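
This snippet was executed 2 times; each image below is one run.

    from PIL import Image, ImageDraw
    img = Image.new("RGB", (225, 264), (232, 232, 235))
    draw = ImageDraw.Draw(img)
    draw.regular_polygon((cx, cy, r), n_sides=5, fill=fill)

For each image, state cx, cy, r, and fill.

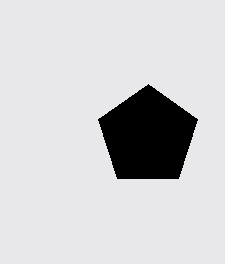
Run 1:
cx = 148; cy = 136; r = 52; fill = 'black'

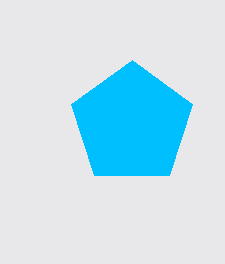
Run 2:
cx = 132
cy = 124
r = 64
fill = 'deepskyblue'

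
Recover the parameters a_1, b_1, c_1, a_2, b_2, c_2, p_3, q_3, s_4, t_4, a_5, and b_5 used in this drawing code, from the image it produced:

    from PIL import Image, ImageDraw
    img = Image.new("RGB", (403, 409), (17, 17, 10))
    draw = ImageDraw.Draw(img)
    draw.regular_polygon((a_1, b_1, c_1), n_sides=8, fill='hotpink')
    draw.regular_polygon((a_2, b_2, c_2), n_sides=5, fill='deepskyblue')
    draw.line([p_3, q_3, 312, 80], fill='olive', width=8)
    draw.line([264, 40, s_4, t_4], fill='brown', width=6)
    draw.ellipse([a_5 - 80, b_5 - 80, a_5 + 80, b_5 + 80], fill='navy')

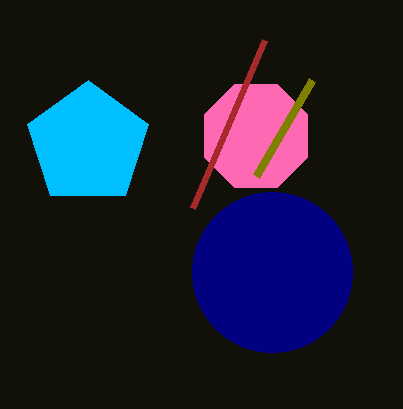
a_1 = 256; b_1 = 136; c_1 = 56; a_2 = 88; b_2 = 144; c_2 = 64; p_3 = 256; q_3 = 176; s_4 = 192; t_4 = 208; a_5 = 272; b_5 = 272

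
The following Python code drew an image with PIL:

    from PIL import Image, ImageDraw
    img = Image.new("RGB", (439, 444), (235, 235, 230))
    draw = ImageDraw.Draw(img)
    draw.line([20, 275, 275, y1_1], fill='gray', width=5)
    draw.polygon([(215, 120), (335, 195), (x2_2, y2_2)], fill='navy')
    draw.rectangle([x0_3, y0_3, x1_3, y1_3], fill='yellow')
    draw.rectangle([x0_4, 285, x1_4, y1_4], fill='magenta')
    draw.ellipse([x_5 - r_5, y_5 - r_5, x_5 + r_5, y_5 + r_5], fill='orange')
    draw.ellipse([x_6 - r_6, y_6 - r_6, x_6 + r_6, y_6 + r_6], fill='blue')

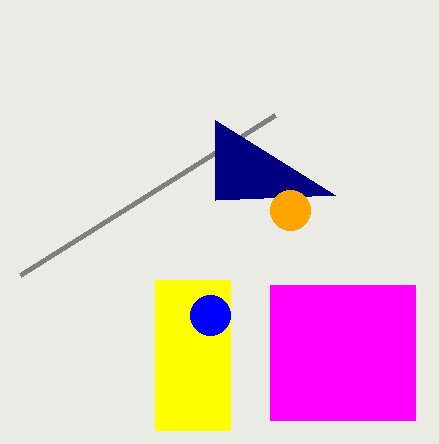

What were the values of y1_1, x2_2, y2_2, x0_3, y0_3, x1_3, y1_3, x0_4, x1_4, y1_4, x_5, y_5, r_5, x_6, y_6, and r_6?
y1_1 = 115
x2_2 = 215
y2_2 = 200
x0_3 = 155
y0_3 = 280
x1_3 = 230
y1_3 = 430
x0_4 = 270
x1_4 = 415
y1_4 = 420
x_5 = 290
y_5 = 210
r_5 = 20
x_6 = 210
y_6 = 315
r_6 = 20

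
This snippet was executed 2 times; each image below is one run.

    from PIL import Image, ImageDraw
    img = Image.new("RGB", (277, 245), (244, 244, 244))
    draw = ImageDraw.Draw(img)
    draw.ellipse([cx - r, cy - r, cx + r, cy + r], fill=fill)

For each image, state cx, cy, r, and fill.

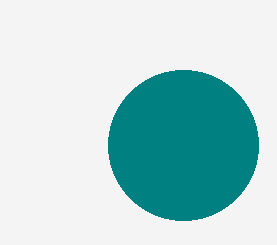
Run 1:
cx = 183
cy = 145
r = 75
fill = 'teal'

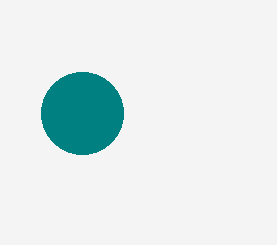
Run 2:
cx = 82
cy = 113
r = 41
fill = 'teal'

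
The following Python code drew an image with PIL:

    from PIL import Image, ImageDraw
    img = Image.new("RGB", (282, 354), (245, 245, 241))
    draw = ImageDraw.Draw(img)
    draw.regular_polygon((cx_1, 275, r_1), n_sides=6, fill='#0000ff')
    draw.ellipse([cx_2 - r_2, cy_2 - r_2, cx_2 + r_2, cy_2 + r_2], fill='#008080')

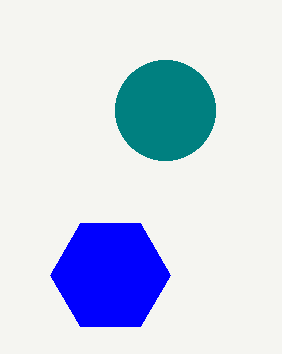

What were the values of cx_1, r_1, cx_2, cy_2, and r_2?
cx_1 = 110
r_1 = 60
cx_2 = 165
cy_2 = 110
r_2 = 50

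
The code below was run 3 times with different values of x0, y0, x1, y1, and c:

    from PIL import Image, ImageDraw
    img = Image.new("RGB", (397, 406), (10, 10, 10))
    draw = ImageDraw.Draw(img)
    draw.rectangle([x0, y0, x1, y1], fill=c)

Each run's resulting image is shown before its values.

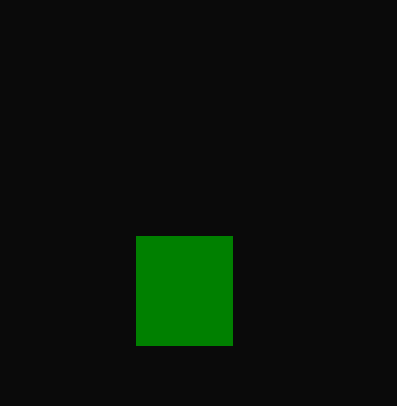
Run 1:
x0 = 136
y0 = 236
x1 = 232
y1 = 345
c = 'green'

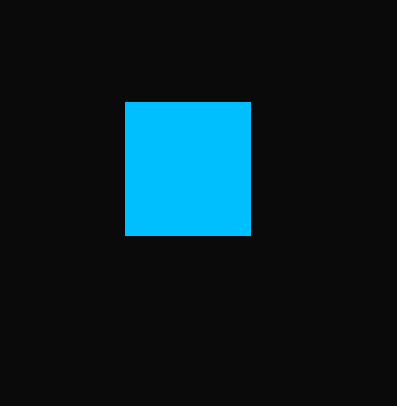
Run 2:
x0 = 125, y0 = 102, x1 = 250, y1 = 235, c = 'deepskyblue'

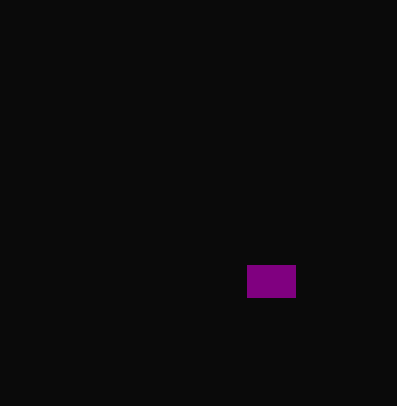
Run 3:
x0 = 247; y0 = 265; x1 = 295; y1 = 297; c = 'purple'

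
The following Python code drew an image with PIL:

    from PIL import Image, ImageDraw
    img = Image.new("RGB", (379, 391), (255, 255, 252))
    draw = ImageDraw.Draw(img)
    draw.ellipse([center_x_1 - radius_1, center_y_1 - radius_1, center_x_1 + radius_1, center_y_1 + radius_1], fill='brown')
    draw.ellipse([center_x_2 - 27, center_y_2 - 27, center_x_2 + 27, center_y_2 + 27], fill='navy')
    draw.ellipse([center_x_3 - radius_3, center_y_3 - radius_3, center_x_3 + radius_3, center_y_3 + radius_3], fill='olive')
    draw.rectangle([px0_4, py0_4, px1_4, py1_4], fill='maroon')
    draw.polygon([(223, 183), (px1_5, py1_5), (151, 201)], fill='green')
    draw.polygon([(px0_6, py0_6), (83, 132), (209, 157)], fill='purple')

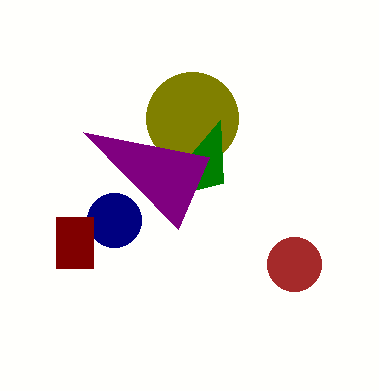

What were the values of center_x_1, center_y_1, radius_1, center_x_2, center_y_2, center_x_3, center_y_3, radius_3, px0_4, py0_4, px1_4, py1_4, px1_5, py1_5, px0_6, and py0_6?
center_x_1 = 294; center_y_1 = 264; radius_1 = 27; center_x_2 = 114; center_y_2 = 220; center_x_3 = 192; center_y_3 = 118; radius_3 = 46; px0_4 = 56; py0_4 = 217; px1_4 = 93; py1_4 = 268; px1_5 = 220; py1_5 = 120; px0_6 = 178; py0_6 = 229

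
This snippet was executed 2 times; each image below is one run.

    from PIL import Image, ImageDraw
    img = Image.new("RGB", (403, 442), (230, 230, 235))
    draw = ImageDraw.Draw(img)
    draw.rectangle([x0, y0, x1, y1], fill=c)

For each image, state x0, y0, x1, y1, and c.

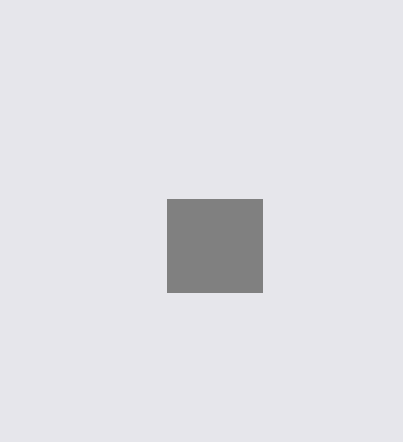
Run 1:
x0 = 167; y0 = 199; x1 = 262; y1 = 292; c = 'gray'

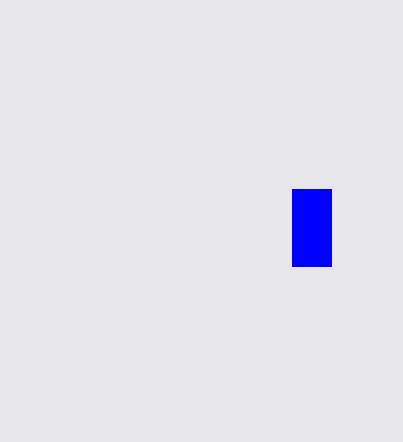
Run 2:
x0 = 292, y0 = 189, x1 = 331, y1 = 266, c = 'blue'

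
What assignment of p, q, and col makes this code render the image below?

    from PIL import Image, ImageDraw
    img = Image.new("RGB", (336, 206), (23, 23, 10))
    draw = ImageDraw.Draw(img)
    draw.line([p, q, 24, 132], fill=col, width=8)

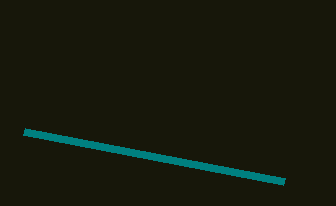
p = 284
q = 182
col = 'teal'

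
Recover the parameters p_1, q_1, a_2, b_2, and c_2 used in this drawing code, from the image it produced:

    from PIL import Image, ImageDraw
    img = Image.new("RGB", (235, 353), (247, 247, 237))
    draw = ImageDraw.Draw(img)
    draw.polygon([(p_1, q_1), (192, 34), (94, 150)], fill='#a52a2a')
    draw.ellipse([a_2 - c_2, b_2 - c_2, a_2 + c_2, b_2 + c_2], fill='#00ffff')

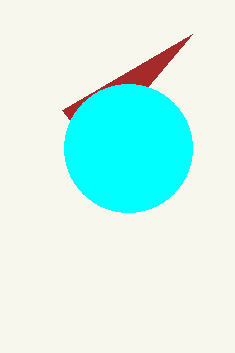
p_1 = 62, q_1 = 110, a_2 = 128, b_2 = 148, c_2 = 64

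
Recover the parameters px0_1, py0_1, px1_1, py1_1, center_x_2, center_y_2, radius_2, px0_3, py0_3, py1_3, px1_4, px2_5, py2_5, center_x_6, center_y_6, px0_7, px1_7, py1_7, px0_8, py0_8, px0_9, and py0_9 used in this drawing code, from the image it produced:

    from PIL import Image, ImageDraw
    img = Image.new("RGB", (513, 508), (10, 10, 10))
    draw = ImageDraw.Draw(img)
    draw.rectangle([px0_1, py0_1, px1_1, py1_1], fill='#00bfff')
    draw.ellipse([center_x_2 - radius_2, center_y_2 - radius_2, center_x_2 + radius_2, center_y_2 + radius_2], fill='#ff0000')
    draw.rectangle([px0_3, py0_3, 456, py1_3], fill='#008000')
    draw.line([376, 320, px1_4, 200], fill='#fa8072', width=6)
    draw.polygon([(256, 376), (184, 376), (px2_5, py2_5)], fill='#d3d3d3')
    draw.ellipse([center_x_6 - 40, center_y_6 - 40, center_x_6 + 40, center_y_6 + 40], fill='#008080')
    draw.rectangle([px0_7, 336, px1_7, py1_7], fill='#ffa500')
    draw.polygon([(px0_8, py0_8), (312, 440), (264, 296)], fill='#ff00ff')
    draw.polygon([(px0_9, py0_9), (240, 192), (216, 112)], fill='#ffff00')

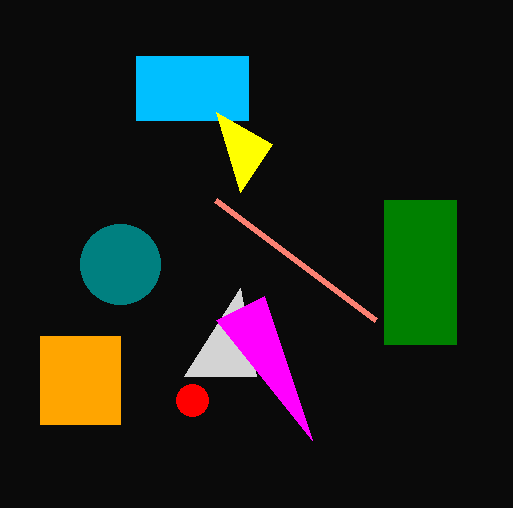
px0_1 = 136, py0_1 = 56, px1_1 = 248, py1_1 = 120, center_x_2 = 192, center_y_2 = 400, radius_2 = 16, px0_3 = 384, py0_3 = 200, py1_3 = 344, px1_4 = 216, px2_5 = 240, py2_5 = 288, center_x_6 = 120, center_y_6 = 264, px0_7 = 40, px1_7 = 120, py1_7 = 424, px0_8 = 216, py0_8 = 320, px0_9 = 272, py0_9 = 144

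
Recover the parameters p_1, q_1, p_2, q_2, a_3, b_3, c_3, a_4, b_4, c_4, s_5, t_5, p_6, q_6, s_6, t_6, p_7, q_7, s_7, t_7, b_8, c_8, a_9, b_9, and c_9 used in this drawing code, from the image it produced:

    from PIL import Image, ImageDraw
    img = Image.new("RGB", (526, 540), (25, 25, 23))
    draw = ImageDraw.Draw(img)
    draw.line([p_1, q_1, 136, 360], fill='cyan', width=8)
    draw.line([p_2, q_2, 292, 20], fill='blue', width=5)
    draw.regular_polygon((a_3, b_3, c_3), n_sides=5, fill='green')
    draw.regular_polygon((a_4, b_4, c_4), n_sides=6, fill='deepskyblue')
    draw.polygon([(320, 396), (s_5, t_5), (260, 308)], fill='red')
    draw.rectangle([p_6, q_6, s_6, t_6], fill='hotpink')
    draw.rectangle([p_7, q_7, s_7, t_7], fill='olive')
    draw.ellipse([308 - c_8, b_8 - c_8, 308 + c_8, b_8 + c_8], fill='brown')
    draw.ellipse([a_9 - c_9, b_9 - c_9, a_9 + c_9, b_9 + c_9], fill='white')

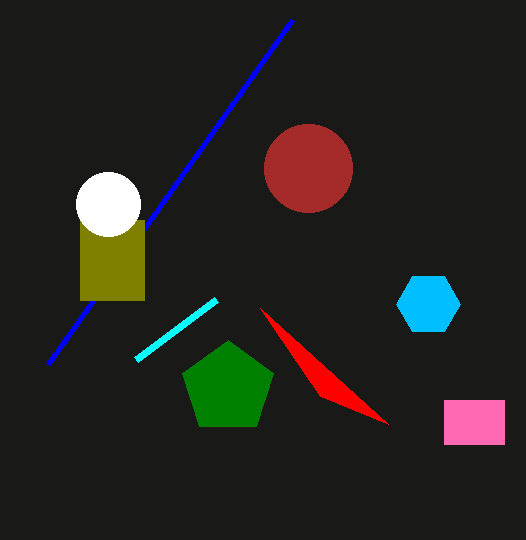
p_1 = 216; q_1 = 300; p_2 = 48; q_2 = 364; a_3 = 228; b_3 = 388; c_3 = 48; a_4 = 428; b_4 = 304; c_4 = 32; s_5 = 388; t_5 = 424; p_6 = 444; q_6 = 400; s_6 = 504; t_6 = 444; p_7 = 80; q_7 = 220; s_7 = 144; t_7 = 300; b_8 = 168; c_8 = 44; a_9 = 108; b_9 = 204; c_9 = 32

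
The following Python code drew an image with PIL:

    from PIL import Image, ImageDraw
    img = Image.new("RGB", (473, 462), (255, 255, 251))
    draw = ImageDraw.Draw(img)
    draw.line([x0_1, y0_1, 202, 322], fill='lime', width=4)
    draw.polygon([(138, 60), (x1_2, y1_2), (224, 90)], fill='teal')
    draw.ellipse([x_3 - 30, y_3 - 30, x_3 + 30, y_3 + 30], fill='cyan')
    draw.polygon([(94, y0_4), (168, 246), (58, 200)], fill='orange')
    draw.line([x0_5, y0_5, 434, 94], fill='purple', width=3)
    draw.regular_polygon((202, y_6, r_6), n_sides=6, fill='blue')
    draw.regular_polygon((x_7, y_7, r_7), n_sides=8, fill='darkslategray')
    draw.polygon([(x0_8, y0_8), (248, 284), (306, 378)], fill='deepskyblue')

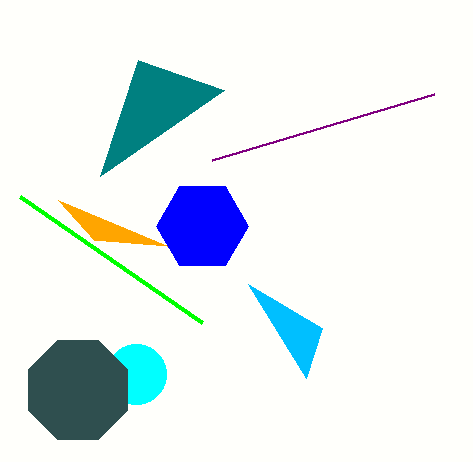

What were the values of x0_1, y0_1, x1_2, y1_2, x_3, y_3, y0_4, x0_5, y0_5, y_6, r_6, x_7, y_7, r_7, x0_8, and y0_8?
x0_1 = 20
y0_1 = 196
x1_2 = 100
y1_2 = 176
x_3 = 136
y_3 = 374
y0_4 = 240
x0_5 = 212
y0_5 = 160
y_6 = 226
r_6 = 46
x_7 = 78
y_7 = 390
r_7 = 54
x0_8 = 322
y0_8 = 328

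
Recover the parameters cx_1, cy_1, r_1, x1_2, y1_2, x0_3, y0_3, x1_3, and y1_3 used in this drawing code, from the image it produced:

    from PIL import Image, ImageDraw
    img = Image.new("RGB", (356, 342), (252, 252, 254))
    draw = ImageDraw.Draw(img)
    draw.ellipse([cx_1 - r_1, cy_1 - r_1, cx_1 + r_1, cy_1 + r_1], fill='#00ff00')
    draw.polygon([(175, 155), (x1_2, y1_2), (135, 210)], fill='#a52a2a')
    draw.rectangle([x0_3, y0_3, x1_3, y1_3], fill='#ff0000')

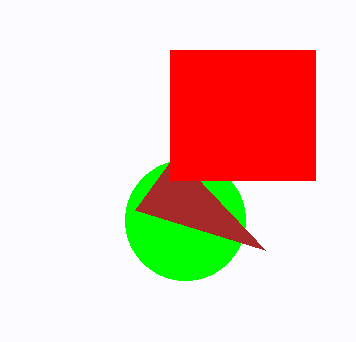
cx_1 = 185
cy_1 = 220
r_1 = 60
x1_2 = 265
y1_2 = 250
x0_3 = 170
y0_3 = 50
x1_3 = 315
y1_3 = 180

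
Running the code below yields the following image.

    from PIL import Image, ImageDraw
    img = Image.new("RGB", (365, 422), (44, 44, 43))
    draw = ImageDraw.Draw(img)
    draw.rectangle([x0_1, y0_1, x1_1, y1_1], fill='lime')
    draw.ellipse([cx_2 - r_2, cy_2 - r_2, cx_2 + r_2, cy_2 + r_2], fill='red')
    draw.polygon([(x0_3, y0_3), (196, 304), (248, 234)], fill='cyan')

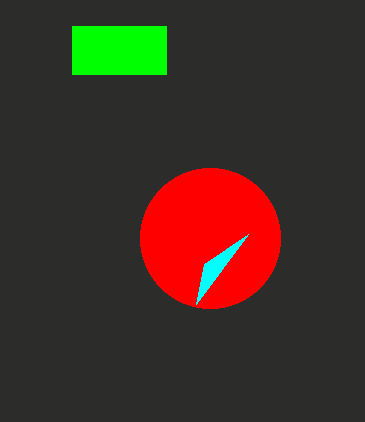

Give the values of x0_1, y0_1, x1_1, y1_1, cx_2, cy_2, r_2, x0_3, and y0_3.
x0_1 = 72, y0_1 = 26, x1_1 = 166, y1_1 = 74, cx_2 = 210, cy_2 = 238, r_2 = 70, x0_3 = 204, y0_3 = 264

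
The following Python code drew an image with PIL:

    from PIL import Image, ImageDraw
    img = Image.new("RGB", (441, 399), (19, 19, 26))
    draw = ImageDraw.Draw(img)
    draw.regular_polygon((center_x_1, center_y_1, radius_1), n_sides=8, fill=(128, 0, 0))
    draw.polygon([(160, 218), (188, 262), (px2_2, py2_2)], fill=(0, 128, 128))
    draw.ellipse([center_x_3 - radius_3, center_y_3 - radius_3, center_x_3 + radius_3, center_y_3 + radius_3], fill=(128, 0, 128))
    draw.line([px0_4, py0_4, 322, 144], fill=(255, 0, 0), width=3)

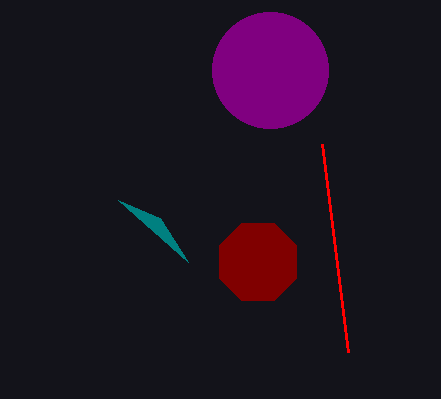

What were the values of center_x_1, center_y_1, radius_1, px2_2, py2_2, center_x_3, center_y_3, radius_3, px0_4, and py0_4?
center_x_1 = 258; center_y_1 = 262; radius_1 = 42; px2_2 = 118; py2_2 = 200; center_x_3 = 270; center_y_3 = 70; radius_3 = 58; px0_4 = 348; py0_4 = 352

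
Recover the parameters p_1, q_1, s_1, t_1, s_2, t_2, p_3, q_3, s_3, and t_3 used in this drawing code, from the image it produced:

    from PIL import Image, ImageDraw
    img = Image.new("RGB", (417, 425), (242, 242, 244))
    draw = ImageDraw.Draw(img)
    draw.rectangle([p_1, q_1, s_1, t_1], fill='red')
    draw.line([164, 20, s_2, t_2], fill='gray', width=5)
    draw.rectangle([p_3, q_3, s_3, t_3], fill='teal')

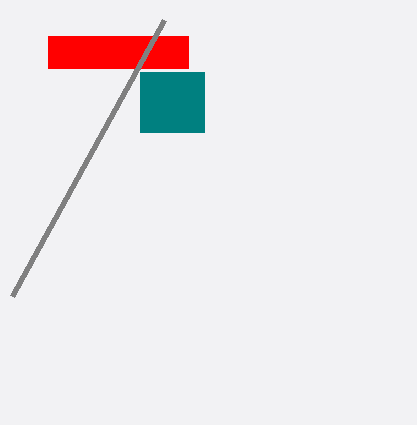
p_1 = 48; q_1 = 36; s_1 = 188; t_1 = 68; s_2 = 12; t_2 = 296; p_3 = 140; q_3 = 72; s_3 = 204; t_3 = 132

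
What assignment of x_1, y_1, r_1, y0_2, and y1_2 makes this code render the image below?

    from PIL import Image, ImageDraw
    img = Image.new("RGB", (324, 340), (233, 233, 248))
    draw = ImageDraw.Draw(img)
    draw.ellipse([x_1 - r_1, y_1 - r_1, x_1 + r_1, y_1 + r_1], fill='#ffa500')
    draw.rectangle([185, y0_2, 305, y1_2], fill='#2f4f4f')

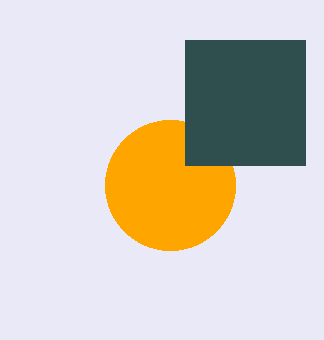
x_1 = 170
y_1 = 185
r_1 = 65
y0_2 = 40
y1_2 = 165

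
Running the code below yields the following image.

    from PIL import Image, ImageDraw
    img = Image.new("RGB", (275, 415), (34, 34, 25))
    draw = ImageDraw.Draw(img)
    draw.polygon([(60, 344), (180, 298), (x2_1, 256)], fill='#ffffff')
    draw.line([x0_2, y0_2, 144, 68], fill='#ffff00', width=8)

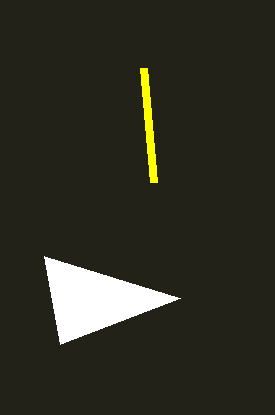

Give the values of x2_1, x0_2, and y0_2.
x2_1 = 44
x0_2 = 154
y0_2 = 182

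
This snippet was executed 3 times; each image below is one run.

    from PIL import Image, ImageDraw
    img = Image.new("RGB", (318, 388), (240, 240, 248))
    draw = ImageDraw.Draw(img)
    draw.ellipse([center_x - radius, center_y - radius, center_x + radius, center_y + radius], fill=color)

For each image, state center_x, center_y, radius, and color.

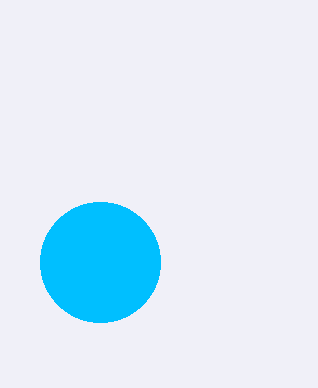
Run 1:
center_x = 100
center_y = 262
radius = 60
color = 'deepskyblue'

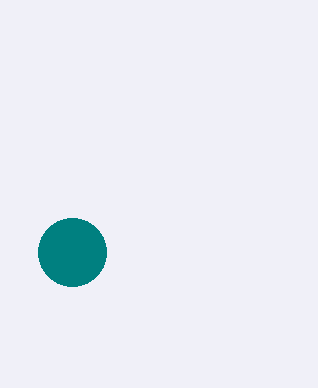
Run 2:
center_x = 72, center_y = 252, radius = 34, color = 'teal'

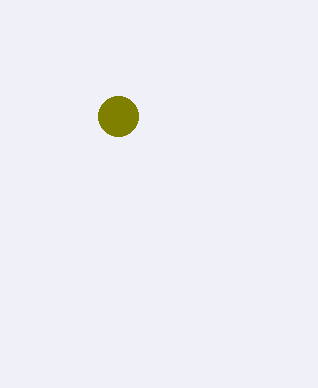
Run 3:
center_x = 118, center_y = 116, radius = 20, color = 'olive'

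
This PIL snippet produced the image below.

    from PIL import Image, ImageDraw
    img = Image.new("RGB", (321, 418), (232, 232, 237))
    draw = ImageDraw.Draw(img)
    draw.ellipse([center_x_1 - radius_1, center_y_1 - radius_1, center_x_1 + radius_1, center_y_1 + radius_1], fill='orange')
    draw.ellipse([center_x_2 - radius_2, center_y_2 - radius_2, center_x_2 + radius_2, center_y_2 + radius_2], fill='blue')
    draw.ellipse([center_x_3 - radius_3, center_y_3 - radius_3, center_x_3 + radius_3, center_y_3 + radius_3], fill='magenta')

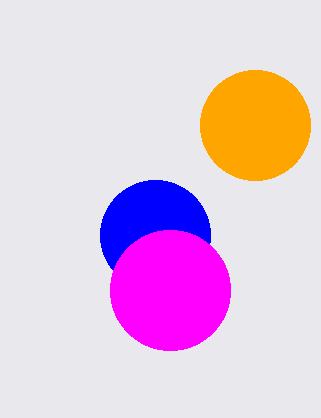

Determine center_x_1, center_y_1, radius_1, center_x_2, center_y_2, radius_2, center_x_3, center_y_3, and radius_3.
center_x_1 = 255
center_y_1 = 125
radius_1 = 55
center_x_2 = 155
center_y_2 = 235
radius_2 = 55
center_x_3 = 170
center_y_3 = 290
radius_3 = 60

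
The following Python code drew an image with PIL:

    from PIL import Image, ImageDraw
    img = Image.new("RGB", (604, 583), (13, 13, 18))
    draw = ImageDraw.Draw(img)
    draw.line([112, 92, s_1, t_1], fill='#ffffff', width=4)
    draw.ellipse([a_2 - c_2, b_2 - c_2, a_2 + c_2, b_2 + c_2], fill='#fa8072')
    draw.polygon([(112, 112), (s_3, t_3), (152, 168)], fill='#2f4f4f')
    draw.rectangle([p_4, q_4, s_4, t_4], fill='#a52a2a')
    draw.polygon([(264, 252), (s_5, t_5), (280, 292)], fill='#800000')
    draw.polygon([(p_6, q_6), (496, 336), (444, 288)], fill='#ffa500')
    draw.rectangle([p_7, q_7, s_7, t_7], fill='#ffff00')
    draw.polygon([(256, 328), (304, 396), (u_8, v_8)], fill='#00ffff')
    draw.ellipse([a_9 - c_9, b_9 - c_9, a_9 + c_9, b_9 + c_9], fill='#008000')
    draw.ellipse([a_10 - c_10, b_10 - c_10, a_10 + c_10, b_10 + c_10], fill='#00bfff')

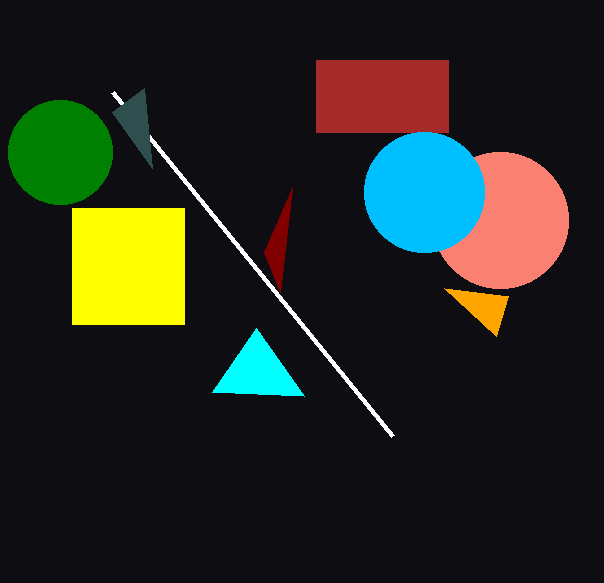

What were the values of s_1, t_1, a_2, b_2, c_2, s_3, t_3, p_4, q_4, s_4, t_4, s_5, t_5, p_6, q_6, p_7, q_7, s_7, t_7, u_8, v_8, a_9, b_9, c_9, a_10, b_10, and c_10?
s_1 = 392
t_1 = 436
a_2 = 500
b_2 = 220
c_2 = 68
s_3 = 144
t_3 = 88
p_4 = 316
q_4 = 60
s_4 = 448
t_4 = 132
s_5 = 292
t_5 = 188
p_6 = 508
q_6 = 296
p_7 = 72
q_7 = 208
s_7 = 184
t_7 = 324
u_8 = 212
v_8 = 392
a_9 = 60
b_9 = 152
c_9 = 52
a_10 = 424
b_10 = 192
c_10 = 60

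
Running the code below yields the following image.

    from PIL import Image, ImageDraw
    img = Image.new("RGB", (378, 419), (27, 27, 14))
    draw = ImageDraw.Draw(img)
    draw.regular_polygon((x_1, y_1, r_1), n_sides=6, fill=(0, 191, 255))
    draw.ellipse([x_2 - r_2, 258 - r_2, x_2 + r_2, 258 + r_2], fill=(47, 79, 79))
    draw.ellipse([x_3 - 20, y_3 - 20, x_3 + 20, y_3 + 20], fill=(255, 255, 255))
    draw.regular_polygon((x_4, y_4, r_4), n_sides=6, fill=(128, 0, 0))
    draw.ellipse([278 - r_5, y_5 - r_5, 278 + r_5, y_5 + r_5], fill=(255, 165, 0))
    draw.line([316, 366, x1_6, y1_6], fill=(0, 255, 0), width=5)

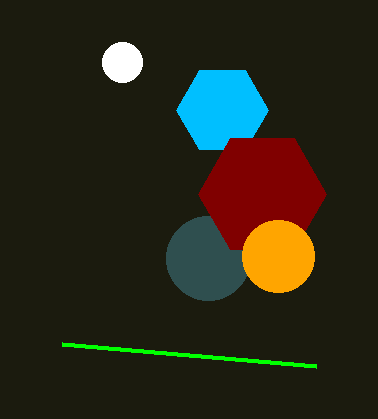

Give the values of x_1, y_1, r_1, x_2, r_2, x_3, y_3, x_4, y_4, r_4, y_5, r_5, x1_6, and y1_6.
x_1 = 222; y_1 = 110; r_1 = 46; x_2 = 208; r_2 = 42; x_3 = 122; y_3 = 62; x_4 = 262; y_4 = 194; r_4 = 64; y_5 = 256; r_5 = 36; x1_6 = 62; y1_6 = 344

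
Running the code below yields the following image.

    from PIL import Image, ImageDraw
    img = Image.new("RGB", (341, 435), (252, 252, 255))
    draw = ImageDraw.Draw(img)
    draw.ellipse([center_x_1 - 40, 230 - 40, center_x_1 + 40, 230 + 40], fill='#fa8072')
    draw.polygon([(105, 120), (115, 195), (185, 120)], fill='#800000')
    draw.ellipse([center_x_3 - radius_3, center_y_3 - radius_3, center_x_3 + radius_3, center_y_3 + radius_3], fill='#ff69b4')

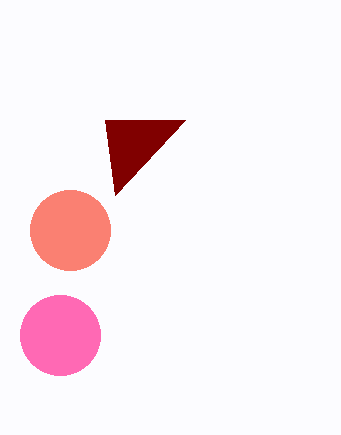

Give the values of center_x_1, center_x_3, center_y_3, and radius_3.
center_x_1 = 70
center_x_3 = 60
center_y_3 = 335
radius_3 = 40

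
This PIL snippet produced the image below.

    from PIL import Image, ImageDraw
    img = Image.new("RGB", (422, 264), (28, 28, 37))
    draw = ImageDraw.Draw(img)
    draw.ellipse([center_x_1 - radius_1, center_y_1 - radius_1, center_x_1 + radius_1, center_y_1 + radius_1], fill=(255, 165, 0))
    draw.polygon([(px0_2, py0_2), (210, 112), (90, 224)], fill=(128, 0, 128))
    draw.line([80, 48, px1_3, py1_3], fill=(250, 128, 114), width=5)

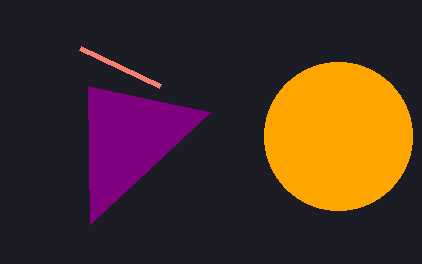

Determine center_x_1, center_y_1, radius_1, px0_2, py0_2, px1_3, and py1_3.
center_x_1 = 338
center_y_1 = 136
radius_1 = 74
px0_2 = 88
py0_2 = 86
px1_3 = 160
py1_3 = 86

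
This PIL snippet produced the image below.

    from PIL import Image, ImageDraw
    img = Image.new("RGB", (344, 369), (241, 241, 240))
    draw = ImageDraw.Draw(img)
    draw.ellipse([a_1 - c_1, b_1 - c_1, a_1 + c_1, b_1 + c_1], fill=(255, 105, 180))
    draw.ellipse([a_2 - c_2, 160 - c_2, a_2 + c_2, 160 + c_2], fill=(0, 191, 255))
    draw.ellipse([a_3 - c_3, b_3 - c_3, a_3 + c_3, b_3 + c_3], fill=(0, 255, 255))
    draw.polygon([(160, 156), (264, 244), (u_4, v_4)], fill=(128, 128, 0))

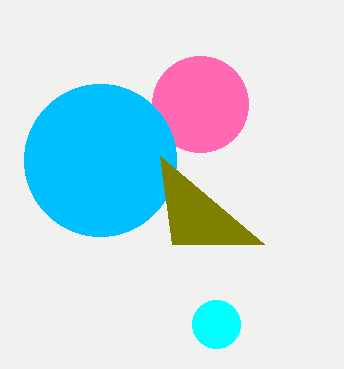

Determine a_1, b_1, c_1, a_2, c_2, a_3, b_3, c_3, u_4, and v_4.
a_1 = 200; b_1 = 104; c_1 = 48; a_2 = 100; c_2 = 76; a_3 = 216; b_3 = 324; c_3 = 24; u_4 = 172; v_4 = 244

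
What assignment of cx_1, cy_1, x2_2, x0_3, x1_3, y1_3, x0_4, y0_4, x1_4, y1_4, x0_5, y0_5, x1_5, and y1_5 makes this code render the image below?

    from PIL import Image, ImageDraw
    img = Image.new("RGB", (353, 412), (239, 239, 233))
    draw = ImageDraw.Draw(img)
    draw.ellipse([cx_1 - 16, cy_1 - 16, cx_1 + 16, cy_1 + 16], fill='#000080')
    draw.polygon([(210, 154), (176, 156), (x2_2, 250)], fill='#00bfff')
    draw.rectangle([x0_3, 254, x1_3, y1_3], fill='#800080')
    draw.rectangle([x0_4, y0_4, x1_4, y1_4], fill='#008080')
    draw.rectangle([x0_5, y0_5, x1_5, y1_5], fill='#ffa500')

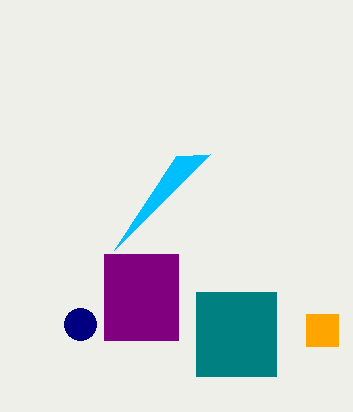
cx_1 = 80; cy_1 = 324; x2_2 = 114; x0_3 = 104; x1_3 = 178; y1_3 = 340; x0_4 = 196; y0_4 = 292; x1_4 = 276; y1_4 = 376; x0_5 = 306; y0_5 = 314; x1_5 = 338; y1_5 = 346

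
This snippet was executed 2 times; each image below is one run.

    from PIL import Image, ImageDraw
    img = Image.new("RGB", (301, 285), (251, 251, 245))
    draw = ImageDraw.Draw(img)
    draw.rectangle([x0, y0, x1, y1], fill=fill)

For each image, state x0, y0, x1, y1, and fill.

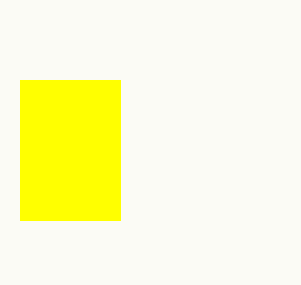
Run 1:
x0 = 20; y0 = 80; x1 = 120; y1 = 220; fill = 'yellow'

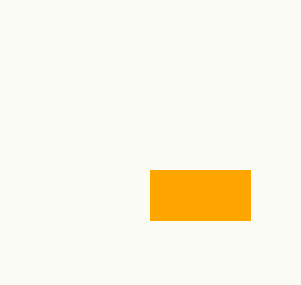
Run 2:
x0 = 150; y0 = 170; x1 = 250; y1 = 220; fill = 'orange'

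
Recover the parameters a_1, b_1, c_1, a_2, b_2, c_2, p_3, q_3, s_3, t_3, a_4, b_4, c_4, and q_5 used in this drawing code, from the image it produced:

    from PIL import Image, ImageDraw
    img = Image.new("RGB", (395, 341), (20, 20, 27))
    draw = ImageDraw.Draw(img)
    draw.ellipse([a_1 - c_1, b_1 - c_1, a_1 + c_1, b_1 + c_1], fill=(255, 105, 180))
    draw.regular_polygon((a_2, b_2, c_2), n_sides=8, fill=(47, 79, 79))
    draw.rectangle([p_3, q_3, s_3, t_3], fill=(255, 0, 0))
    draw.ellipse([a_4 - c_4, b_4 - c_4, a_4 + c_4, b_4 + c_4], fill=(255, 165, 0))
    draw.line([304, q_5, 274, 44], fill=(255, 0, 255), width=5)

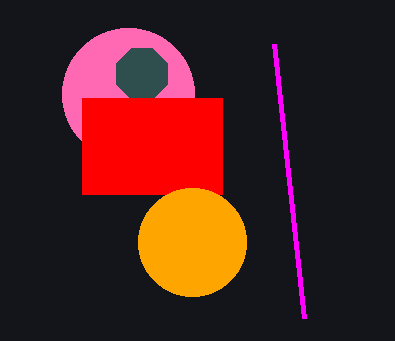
a_1 = 128
b_1 = 94
c_1 = 66
a_2 = 142
b_2 = 74
c_2 = 28
p_3 = 82
q_3 = 98
s_3 = 222
t_3 = 194
a_4 = 192
b_4 = 242
c_4 = 54
q_5 = 318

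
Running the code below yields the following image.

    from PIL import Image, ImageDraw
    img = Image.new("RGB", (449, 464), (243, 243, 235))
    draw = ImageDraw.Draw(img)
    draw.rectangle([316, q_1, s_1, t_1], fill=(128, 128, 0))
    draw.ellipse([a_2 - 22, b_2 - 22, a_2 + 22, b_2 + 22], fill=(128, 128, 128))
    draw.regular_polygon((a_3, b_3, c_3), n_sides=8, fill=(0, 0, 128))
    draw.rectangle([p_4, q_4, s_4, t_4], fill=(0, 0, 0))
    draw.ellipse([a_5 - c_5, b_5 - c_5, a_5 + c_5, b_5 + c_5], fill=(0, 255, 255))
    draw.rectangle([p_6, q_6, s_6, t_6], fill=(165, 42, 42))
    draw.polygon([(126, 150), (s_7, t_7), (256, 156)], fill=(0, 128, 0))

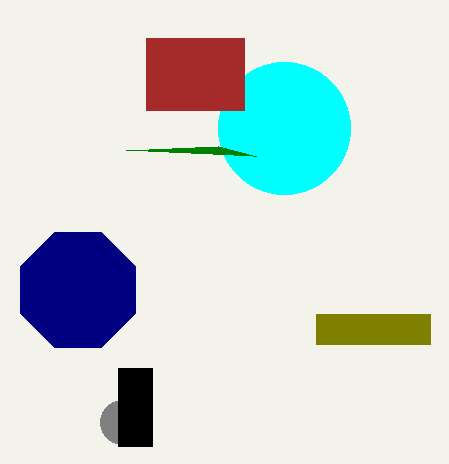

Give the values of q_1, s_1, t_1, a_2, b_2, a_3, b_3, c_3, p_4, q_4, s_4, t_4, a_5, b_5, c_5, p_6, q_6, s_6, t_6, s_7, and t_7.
q_1 = 314, s_1 = 430, t_1 = 344, a_2 = 122, b_2 = 422, a_3 = 78, b_3 = 290, c_3 = 62, p_4 = 118, q_4 = 368, s_4 = 152, t_4 = 446, a_5 = 284, b_5 = 128, c_5 = 66, p_6 = 146, q_6 = 38, s_6 = 244, t_6 = 110, s_7 = 218, t_7 = 146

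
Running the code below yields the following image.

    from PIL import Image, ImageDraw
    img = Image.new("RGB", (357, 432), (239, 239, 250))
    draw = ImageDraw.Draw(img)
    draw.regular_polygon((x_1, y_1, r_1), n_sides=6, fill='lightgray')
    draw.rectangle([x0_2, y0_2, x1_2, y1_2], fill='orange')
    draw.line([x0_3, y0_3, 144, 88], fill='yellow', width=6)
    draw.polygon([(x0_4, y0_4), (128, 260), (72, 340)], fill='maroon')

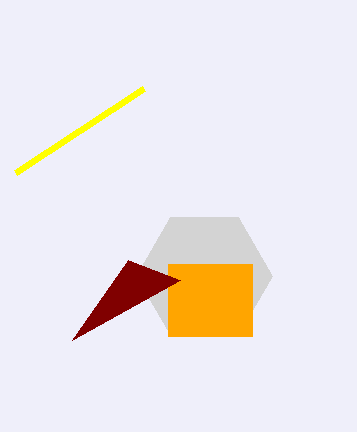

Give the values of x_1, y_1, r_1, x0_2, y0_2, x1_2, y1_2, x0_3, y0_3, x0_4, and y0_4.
x_1 = 204; y_1 = 276; r_1 = 68; x0_2 = 168; y0_2 = 264; x1_2 = 252; y1_2 = 336; x0_3 = 16; y0_3 = 172; x0_4 = 180; y0_4 = 280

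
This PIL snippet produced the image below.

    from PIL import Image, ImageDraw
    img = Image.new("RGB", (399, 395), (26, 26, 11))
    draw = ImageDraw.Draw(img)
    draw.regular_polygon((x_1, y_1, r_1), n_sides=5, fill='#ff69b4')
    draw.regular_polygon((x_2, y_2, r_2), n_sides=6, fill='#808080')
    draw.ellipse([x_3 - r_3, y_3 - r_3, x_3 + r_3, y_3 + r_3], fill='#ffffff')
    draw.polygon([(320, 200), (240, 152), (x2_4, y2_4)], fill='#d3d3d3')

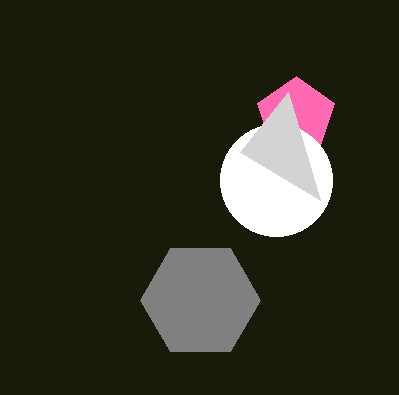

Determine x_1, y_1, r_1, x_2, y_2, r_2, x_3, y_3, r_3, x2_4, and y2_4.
x_1 = 296, y_1 = 116, r_1 = 40, x_2 = 200, y_2 = 300, r_2 = 60, x_3 = 276, y_3 = 180, r_3 = 56, x2_4 = 288, y2_4 = 92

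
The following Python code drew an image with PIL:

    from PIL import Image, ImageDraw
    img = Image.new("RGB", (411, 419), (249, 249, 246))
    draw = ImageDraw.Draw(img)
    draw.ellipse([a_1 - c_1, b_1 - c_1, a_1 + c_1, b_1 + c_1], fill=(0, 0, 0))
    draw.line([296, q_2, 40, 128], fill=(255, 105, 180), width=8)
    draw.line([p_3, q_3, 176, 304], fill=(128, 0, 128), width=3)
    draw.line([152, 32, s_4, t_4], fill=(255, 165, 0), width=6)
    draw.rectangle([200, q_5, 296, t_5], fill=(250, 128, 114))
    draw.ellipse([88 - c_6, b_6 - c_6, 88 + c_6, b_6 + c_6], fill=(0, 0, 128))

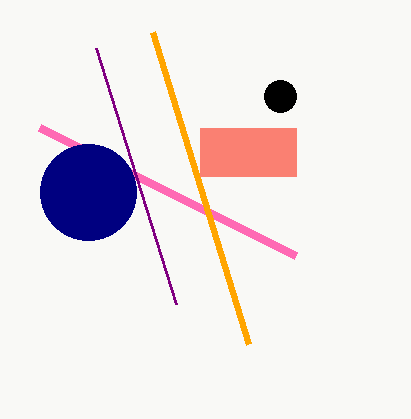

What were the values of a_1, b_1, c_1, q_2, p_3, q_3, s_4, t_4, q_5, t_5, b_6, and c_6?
a_1 = 280
b_1 = 96
c_1 = 16
q_2 = 256
p_3 = 96
q_3 = 48
s_4 = 248
t_4 = 344
q_5 = 128
t_5 = 176
b_6 = 192
c_6 = 48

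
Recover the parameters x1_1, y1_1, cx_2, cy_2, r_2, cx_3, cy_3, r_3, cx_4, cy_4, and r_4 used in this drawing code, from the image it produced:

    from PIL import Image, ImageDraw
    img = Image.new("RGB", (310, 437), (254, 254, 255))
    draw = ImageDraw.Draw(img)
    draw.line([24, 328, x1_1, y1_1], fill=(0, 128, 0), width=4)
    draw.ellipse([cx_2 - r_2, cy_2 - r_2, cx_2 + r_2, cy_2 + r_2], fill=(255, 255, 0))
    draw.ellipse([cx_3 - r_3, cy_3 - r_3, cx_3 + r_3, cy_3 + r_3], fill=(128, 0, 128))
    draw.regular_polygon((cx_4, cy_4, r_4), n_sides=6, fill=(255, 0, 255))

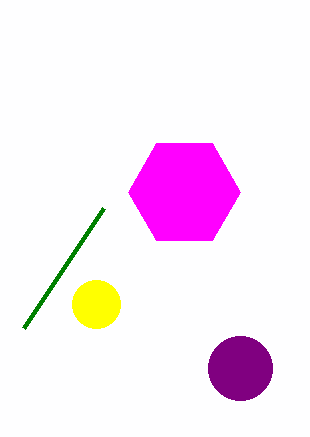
x1_1 = 104; y1_1 = 208; cx_2 = 96; cy_2 = 304; r_2 = 24; cx_3 = 240; cy_3 = 368; r_3 = 32; cx_4 = 184; cy_4 = 192; r_4 = 56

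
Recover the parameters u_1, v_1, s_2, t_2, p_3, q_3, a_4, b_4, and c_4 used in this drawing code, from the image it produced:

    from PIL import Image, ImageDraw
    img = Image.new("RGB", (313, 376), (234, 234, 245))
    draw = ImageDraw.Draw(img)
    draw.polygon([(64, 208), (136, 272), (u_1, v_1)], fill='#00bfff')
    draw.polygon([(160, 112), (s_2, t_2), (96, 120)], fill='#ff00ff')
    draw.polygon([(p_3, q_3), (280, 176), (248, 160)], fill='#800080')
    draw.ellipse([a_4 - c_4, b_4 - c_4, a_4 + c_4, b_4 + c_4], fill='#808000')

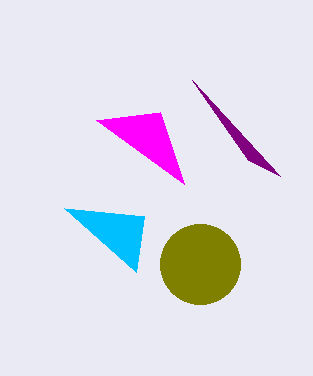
u_1 = 144
v_1 = 216
s_2 = 184
t_2 = 184
p_3 = 192
q_3 = 80
a_4 = 200
b_4 = 264
c_4 = 40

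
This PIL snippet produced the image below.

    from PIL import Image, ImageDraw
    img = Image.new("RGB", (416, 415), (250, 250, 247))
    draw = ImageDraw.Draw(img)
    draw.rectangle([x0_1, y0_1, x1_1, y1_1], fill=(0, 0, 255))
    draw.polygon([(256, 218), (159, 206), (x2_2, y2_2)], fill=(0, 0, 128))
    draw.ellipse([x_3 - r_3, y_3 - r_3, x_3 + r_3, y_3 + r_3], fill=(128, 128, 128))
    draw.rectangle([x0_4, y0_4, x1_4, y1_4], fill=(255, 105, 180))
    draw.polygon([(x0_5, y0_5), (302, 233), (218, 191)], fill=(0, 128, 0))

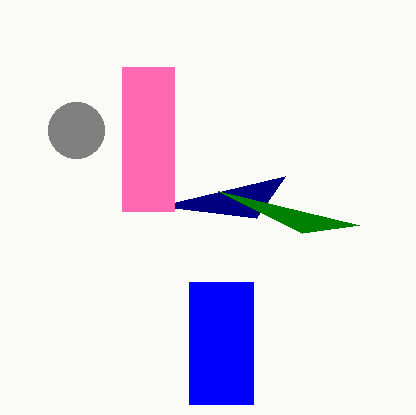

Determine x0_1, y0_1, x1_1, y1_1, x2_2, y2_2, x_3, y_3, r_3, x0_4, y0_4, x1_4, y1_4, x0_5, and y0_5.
x0_1 = 189
y0_1 = 282
x1_1 = 253
y1_1 = 404
x2_2 = 285
y2_2 = 176
x_3 = 76
y_3 = 130
r_3 = 28
x0_4 = 122
y0_4 = 67
x1_4 = 174
y1_4 = 211
x0_5 = 359
y0_5 = 225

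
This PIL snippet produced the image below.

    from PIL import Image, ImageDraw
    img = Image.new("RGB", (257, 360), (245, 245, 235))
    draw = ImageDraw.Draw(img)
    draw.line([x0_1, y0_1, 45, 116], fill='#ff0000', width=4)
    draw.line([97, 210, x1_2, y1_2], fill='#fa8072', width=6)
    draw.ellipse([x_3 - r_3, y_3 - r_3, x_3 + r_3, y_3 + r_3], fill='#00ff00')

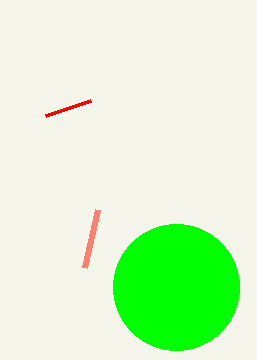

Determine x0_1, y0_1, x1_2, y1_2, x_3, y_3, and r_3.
x0_1 = 90; y0_1 = 101; x1_2 = 84; y1_2 = 268; x_3 = 176; y_3 = 287; r_3 = 63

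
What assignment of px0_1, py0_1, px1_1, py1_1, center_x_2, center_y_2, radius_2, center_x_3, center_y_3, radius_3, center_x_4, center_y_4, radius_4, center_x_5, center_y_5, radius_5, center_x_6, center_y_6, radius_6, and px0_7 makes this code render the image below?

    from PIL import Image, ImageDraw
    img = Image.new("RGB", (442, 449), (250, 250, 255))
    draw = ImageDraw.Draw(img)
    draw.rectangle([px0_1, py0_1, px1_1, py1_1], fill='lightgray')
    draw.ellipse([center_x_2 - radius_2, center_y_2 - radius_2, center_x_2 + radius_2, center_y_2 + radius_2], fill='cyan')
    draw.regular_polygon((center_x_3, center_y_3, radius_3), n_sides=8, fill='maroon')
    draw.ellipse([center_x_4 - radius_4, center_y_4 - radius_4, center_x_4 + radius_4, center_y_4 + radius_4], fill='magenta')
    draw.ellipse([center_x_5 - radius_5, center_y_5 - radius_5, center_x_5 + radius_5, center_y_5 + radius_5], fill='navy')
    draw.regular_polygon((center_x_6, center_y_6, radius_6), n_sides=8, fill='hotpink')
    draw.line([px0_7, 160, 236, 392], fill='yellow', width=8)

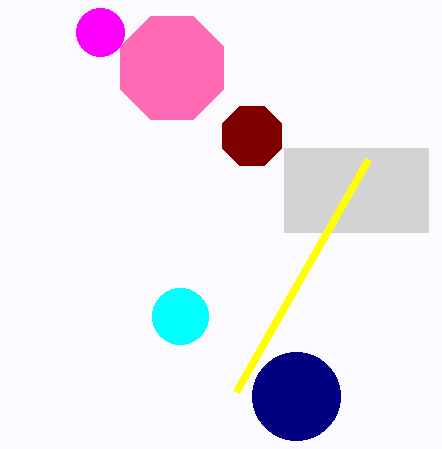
px0_1 = 284
py0_1 = 148
px1_1 = 428
py1_1 = 232
center_x_2 = 180
center_y_2 = 316
radius_2 = 28
center_x_3 = 252
center_y_3 = 136
radius_3 = 32
center_x_4 = 100
center_y_4 = 32
radius_4 = 24
center_x_5 = 296
center_y_5 = 396
radius_5 = 44
center_x_6 = 172
center_y_6 = 68
radius_6 = 56
px0_7 = 368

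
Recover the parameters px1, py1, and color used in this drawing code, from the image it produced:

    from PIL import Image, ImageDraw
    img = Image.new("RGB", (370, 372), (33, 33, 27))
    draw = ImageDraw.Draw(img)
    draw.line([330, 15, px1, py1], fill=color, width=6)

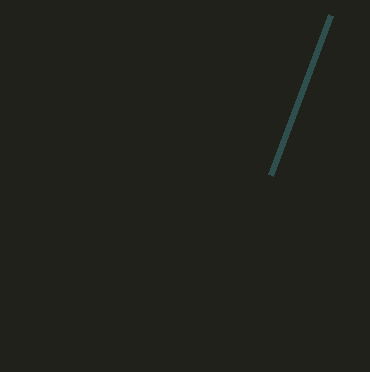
px1 = 270
py1 = 175
color = 'darkslategray'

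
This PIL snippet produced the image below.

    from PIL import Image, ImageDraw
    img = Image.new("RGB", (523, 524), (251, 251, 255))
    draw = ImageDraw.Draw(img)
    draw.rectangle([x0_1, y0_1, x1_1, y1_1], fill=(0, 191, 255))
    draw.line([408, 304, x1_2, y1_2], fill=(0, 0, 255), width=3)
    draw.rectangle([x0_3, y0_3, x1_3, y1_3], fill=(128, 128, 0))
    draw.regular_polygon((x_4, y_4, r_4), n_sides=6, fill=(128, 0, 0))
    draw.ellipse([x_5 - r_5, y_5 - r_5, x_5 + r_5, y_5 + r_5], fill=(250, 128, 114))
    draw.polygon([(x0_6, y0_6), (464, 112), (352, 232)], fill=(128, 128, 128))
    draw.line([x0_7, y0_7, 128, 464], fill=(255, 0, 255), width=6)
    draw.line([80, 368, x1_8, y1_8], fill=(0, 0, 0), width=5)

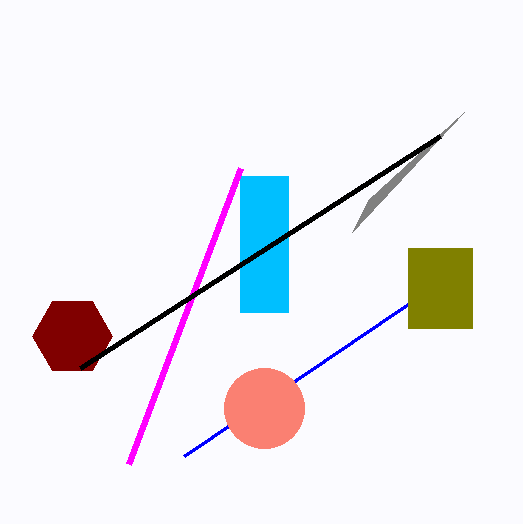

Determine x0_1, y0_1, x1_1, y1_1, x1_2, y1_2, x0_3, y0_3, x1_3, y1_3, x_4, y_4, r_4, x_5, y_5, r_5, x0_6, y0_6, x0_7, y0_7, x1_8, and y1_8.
x0_1 = 240; y0_1 = 176; x1_1 = 288; y1_1 = 312; x1_2 = 184; y1_2 = 456; x0_3 = 408; y0_3 = 248; x1_3 = 472; y1_3 = 328; x_4 = 72; y_4 = 336; r_4 = 40; x_5 = 264; y_5 = 408; r_5 = 40; x0_6 = 368; y0_6 = 200; x0_7 = 240; y0_7 = 168; x1_8 = 440; y1_8 = 136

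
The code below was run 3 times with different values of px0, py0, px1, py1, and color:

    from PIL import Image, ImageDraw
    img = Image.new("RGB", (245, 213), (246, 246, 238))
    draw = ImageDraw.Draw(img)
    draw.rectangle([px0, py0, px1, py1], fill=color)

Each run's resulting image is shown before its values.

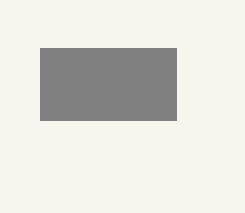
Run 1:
px0 = 40, py0 = 48, px1 = 176, py1 = 120, color = 'gray'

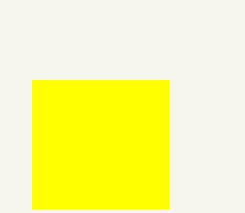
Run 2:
px0 = 32; py0 = 80; px1 = 168; py1 = 208; color = 'yellow'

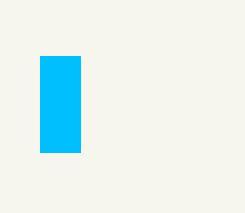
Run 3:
px0 = 40, py0 = 56, px1 = 80, py1 = 152, color = 'deepskyblue'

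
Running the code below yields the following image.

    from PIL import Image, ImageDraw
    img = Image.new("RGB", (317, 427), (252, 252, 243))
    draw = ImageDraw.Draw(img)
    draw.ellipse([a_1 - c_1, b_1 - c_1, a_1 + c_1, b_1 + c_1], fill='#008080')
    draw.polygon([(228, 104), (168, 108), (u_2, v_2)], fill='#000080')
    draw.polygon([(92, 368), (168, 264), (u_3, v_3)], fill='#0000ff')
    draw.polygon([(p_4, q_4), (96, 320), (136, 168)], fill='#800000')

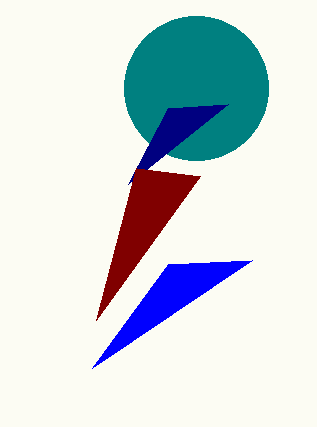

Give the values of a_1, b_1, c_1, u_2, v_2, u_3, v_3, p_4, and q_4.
a_1 = 196; b_1 = 88; c_1 = 72; u_2 = 128; v_2 = 184; u_3 = 252; v_3 = 260; p_4 = 200; q_4 = 176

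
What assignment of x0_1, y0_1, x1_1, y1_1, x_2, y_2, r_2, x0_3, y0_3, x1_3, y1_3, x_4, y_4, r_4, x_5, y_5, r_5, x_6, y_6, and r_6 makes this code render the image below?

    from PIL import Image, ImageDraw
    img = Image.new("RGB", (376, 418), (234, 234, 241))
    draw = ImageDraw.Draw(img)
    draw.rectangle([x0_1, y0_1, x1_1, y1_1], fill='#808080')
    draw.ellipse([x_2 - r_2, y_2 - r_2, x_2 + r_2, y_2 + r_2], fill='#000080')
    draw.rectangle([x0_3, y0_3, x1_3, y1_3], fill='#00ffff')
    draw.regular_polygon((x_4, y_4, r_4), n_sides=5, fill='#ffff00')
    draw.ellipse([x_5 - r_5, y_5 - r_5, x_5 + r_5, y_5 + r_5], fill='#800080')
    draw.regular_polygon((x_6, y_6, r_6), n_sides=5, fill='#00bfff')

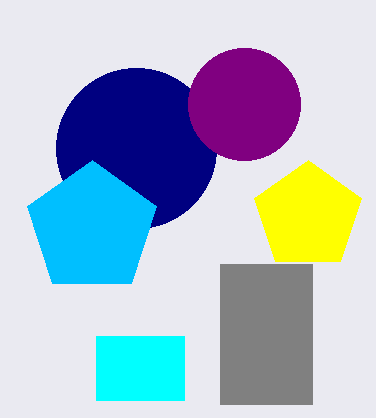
x0_1 = 220
y0_1 = 264
x1_1 = 312
y1_1 = 404
x_2 = 136
y_2 = 148
r_2 = 80
x0_3 = 96
y0_3 = 336
x1_3 = 184
y1_3 = 400
x_4 = 308
y_4 = 216
r_4 = 56
x_5 = 244
y_5 = 104
r_5 = 56
x_6 = 92
y_6 = 228
r_6 = 68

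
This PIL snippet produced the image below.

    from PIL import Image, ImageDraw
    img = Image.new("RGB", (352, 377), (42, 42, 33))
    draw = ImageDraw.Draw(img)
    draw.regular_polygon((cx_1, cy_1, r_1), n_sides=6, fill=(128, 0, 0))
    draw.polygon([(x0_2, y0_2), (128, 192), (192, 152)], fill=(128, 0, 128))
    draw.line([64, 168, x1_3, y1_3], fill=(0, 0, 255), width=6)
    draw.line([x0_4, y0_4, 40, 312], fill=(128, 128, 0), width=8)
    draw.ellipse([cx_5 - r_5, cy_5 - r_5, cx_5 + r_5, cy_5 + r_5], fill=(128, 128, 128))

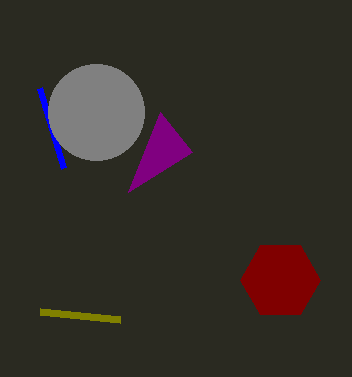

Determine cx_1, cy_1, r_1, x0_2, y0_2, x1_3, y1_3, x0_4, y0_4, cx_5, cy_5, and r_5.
cx_1 = 280; cy_1 = 280; r_1 = 40; x0_2 = 160; y0_2 = 112; x1_3 = 40; y1_3 = 88; x0_4 = 120; y0_4 = 320; cx_5 = 96; cy_5 = 112; r_5 = 48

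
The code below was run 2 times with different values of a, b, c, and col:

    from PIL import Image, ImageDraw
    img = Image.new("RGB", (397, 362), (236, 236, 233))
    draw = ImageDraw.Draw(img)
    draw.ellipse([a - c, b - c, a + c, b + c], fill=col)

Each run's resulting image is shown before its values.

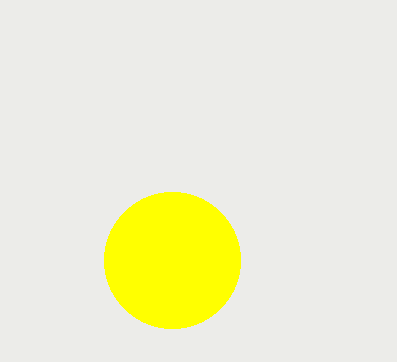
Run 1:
a = 172; b = 260; c = 68; col = 'yellow'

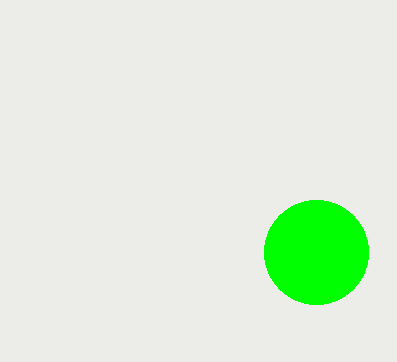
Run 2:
a = 316, b = 252, c = 52, col = 'lime'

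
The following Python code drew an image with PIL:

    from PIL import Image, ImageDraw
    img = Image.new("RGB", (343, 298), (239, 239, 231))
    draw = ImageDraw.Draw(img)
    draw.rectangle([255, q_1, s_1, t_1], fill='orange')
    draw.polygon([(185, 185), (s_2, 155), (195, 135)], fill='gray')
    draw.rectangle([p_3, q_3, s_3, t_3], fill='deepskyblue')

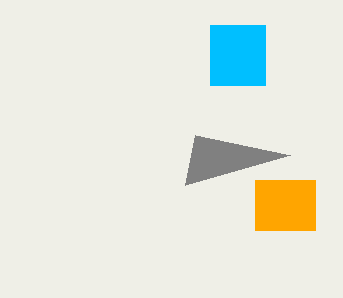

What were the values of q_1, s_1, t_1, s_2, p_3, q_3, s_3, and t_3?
q_1 = 180, s_1 = 315, t_1 = 230, s_2 = 290, p_3 = 210, q_3 = 25, s_3 = 265, t_3 = 85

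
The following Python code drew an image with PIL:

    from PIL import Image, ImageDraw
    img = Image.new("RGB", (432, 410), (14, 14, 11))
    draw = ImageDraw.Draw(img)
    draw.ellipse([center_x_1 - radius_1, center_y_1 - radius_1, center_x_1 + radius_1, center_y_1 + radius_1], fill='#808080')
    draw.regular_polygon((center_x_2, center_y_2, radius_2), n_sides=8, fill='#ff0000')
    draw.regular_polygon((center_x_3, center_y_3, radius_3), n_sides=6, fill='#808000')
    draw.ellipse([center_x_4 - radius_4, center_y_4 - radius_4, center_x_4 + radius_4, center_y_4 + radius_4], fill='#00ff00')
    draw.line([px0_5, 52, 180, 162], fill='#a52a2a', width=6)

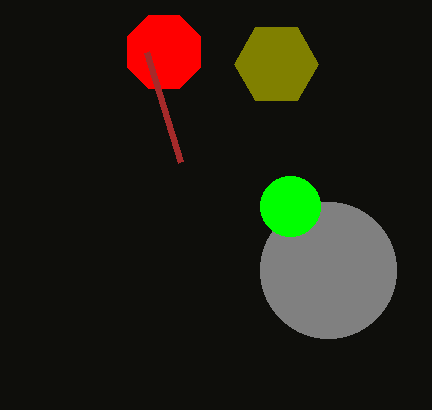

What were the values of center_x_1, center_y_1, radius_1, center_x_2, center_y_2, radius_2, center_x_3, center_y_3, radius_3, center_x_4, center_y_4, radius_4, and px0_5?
center_x_1 = 328
center_y_1 = 270
radius_1 = 68
center_x_2 = 164
center_y_2 = 52
radius_2 = 40
center_x_3 = 276
center_y_3 = 64
radius_3 = 42
center_x_4 = 290
center_y_4 = 206
radius_4 = 30
px0_5 = 146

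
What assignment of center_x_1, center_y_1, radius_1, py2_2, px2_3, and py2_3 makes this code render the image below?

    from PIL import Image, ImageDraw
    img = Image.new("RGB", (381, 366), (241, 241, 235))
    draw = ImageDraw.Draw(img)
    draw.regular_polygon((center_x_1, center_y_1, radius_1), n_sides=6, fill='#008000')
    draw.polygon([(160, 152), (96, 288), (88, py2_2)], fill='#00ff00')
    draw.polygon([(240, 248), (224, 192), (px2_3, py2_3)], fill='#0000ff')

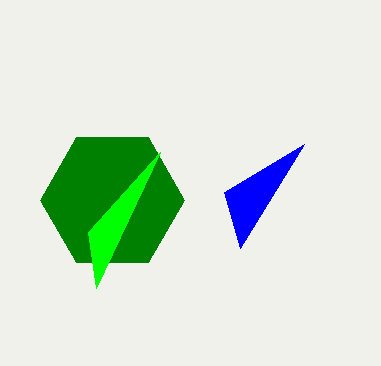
center_x_1 = 112; center_y_1 = 200; radius_1 = 72; py2_2 = 232; px2_3 = 304; py2_3 = 144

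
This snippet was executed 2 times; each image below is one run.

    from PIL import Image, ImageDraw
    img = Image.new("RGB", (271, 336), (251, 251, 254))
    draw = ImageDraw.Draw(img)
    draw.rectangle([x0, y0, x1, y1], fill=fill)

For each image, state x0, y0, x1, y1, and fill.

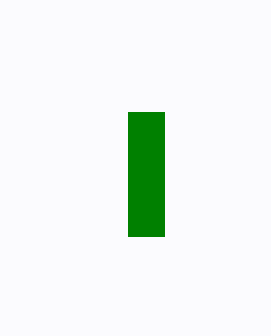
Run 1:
x0 = 128
y0 = 112
x1 = 164
y1 = 236
fill = 'green'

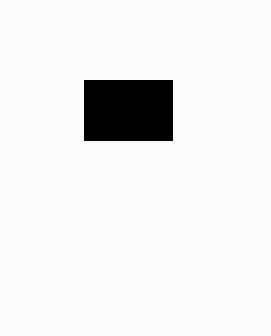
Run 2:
x0 = 84
y0 = 80
x1 = 172
y1 = 140
fill = 'black'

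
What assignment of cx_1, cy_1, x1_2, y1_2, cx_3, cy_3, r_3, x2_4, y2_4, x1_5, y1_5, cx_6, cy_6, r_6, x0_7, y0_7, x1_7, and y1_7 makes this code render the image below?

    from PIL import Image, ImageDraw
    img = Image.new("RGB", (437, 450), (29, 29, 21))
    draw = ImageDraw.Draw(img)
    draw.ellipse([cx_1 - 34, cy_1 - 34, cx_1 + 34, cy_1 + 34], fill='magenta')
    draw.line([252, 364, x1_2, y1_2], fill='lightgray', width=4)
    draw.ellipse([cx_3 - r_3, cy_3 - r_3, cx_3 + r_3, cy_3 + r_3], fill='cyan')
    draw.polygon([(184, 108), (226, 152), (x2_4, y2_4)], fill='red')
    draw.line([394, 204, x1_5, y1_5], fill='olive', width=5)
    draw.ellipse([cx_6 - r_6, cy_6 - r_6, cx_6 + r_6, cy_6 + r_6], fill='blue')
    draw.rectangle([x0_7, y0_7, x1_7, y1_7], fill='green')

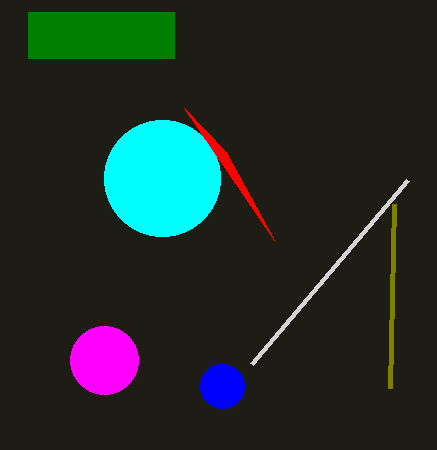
cx_1 = 104; cy_1 = 360; x1_2 = 408; y1_2 = 180; cx_3 = 162; cy_3 = 178; r_3 = 58; x2_4 = 274; y2_4 = 240; x1_5 = 390; y1_5 = 388; cx_6 = 222; cy_6 = 386; r_6 = 22; x0_7 = 28; y0_7 = 12; x1_7 = 174; y1_7 = 58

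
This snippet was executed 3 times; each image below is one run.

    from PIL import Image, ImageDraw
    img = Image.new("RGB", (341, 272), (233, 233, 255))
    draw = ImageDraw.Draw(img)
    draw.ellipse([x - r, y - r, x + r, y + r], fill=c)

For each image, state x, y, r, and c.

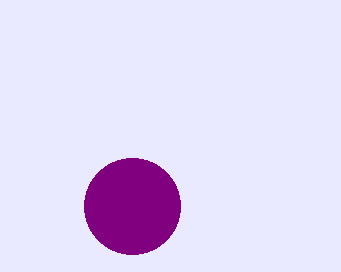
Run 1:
x = 132, y = 206, r = 48, c = 'purple'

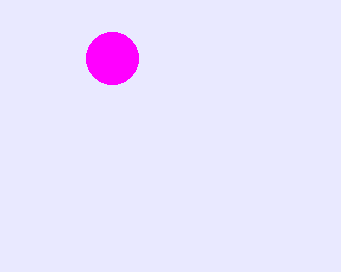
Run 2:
x = 112
y = 58
r = 26
c = 'magenta'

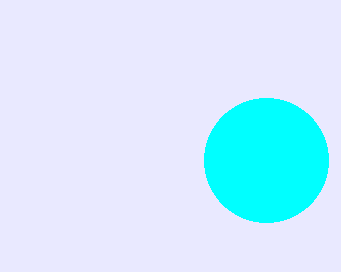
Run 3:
x = 266
y = 160
r = 62
c = 'cyan'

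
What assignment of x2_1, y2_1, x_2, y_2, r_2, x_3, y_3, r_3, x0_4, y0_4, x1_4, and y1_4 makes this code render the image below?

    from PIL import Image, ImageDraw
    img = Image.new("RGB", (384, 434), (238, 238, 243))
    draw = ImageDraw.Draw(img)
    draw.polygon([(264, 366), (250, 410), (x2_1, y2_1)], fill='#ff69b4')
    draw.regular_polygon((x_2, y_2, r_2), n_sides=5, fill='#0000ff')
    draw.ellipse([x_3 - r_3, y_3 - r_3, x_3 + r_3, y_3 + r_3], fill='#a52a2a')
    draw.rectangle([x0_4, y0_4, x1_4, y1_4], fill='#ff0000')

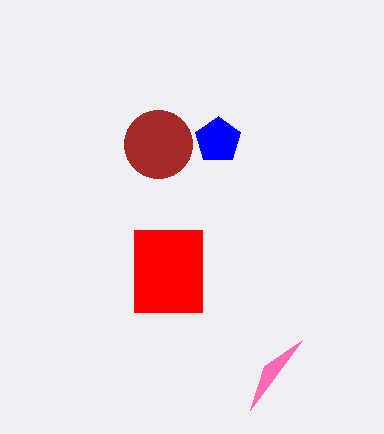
x2_1 = 302
y2_1 = 340
x_2 = 218
y_2 = 140
r_2 = 24
x_3 = 158
y_3 = 144
r_3 = 34
x0_4 = 134
y0_4 = 230
x1_4 = 202
y1_4 = 312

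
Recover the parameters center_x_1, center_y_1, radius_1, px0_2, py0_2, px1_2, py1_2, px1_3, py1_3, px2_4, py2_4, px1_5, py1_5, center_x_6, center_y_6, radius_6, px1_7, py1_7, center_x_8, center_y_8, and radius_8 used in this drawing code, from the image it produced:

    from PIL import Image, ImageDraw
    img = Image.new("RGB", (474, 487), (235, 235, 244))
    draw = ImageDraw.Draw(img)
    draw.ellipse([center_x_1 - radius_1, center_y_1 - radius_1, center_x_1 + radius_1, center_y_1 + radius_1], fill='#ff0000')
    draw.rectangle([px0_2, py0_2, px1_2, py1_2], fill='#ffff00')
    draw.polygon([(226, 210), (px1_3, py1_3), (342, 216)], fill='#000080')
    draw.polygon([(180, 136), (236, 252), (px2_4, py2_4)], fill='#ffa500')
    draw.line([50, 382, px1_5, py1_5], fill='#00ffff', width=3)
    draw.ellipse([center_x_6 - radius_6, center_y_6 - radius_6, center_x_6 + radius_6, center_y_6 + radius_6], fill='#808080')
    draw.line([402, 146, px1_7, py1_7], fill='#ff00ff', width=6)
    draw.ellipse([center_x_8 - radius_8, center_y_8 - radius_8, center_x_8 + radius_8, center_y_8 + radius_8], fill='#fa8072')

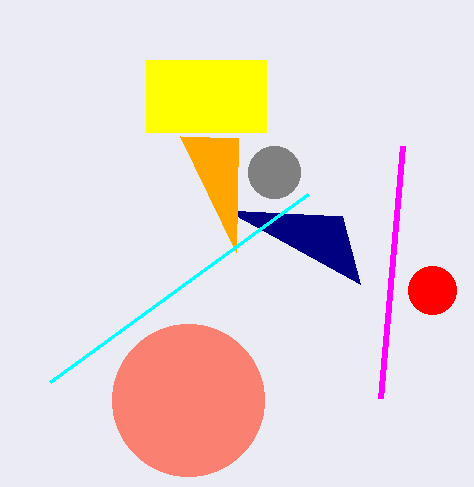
center_x_1 = 432
center_y_1 = 290
radius_1 = 24
px0_2 = 146
py0_2 = 60
px1_2 = 266
py1_2 = 132
px1_3 = 360
py1_3 = 284
px2_4 = 238
py2_4 = 138
px1_5 = 308
py1_5 = 194
center_x_6 = 274
center_y_6 = 172
radius_6 = 26
px1_7 = 380
py1_7 = 398
center_x_8 = 188
center_y_8 = 400
radius_8 = 76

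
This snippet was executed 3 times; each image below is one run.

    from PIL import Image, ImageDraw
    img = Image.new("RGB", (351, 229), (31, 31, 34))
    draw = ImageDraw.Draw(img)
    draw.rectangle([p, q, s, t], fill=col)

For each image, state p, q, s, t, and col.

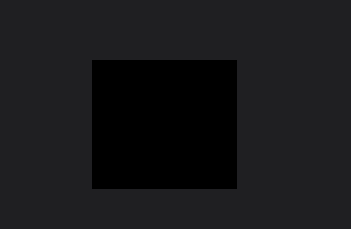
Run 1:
p = 92; q = 60; s = 236; t = 188; col = 'black'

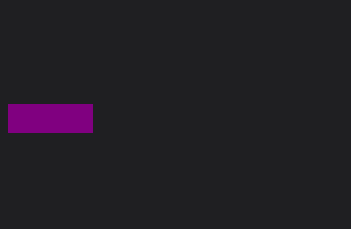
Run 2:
p = 8, q = 104, s = 92, t = 132, col = 'purple'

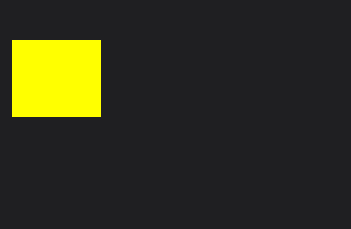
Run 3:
p = 12; q = 40; s = 100; t = 116; col = 'yellow'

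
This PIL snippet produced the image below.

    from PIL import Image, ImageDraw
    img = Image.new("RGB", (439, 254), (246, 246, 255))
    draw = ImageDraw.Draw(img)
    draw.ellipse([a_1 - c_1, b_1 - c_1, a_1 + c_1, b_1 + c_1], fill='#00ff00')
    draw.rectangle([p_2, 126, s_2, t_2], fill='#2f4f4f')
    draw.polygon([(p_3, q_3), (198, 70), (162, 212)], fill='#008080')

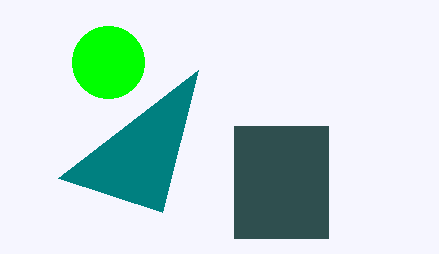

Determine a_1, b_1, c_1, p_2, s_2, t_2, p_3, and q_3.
a_1 = 108; b_1 = 62; c_1 = 36; p_2 = 234; s_2 = 328; t_2 = 238; p_3 = 58; q_3 = 178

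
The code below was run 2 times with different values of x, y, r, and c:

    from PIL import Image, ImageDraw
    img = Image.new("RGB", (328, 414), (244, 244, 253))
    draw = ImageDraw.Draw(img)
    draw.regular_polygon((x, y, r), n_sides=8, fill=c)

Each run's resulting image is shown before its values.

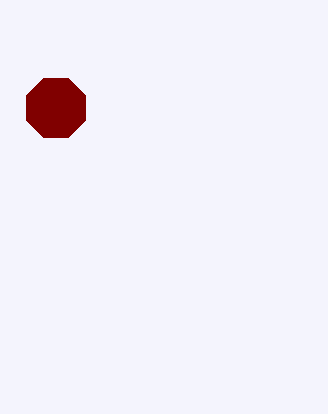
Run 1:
x = 56
y = 108
r = 32
c = 'maroon'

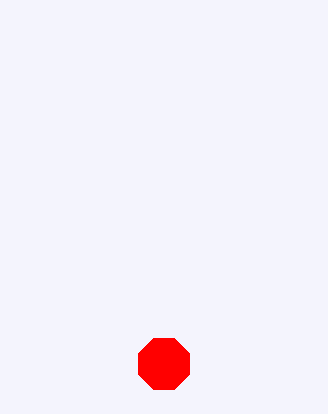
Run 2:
x = 164; y = 364; r = 28; c = 'red'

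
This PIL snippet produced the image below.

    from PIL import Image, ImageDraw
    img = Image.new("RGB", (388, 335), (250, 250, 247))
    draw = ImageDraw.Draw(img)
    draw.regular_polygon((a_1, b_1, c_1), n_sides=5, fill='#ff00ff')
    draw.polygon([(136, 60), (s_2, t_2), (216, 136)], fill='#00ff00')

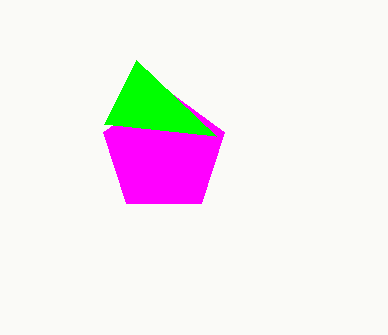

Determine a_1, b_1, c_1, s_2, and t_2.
a_1 = 164
b_1 = 152
c_1 = 64
s_2 = 104
t_2 = 124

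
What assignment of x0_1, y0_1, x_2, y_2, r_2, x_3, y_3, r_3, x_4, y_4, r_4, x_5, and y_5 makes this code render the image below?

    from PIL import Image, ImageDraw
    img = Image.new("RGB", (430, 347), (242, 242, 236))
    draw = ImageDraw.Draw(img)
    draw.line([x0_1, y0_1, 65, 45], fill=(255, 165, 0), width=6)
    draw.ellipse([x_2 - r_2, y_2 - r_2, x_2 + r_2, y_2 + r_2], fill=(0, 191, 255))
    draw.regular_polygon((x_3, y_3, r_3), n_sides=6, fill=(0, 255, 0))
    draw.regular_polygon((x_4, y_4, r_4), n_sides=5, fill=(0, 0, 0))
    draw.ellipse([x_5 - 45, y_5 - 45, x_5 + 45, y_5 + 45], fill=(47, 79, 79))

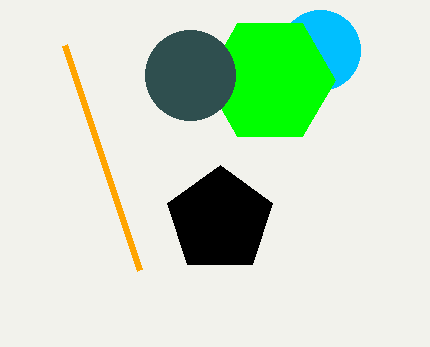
x0_1 = 140, y0_1 = 270, x_2 = 320, y_2 = 50, r_2 = 40, x_3 = 270, y_3 = 80, r_3 = 65, x_4 = 220, y_4 = 220, r_4 = 55, x_5 = 190, y_5 = 75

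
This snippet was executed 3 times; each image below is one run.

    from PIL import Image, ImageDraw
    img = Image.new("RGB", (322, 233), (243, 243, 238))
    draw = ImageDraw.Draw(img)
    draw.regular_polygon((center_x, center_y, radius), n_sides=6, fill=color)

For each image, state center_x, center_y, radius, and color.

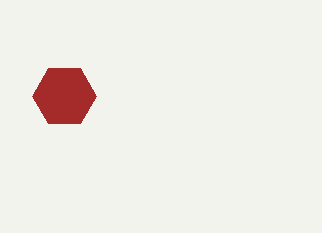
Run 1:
center_x = 64
center_y = 96
radius = 32
color = 'brown'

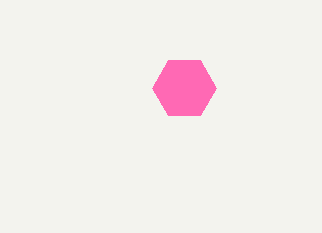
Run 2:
center_x = 184
center_y = 88
radius = 32
color = 'hotpink'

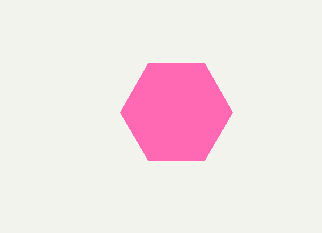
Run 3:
center_x = 176
center_y = 112
radius = 56
color = 'hotpink'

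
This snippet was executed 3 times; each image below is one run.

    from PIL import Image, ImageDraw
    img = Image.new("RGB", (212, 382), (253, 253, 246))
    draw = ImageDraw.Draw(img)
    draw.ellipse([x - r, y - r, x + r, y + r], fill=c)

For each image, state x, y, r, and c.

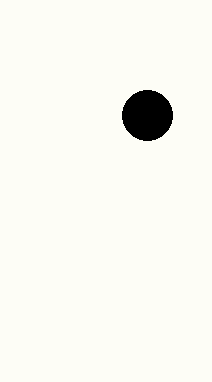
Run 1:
x = 147, y = 115, r = 25, c = 'black'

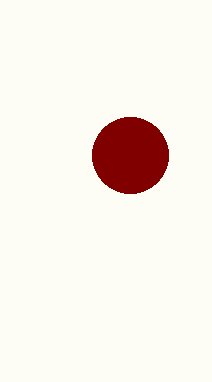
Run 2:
x = 130
y = 155
r = 38
c = 'maroon'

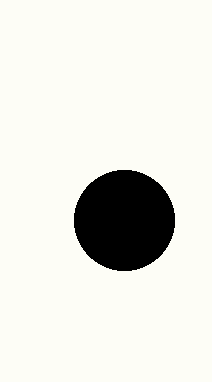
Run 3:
x = 124, y = 220, r = 50, c = 'black'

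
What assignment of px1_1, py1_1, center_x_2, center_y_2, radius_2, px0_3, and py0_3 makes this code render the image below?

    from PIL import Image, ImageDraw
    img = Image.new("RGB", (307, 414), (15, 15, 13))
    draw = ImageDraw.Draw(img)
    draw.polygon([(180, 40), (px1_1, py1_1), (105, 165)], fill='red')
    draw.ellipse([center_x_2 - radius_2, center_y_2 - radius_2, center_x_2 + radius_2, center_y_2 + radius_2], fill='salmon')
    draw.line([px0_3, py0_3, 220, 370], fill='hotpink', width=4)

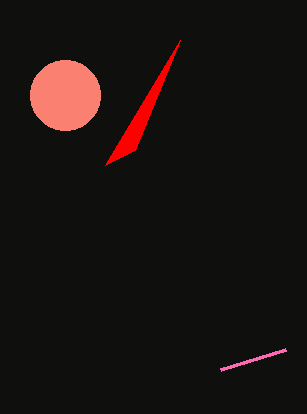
px1_1 = 135, py1_1 = 150, center_x_2 = 65, center_y_2 = 95, radius_2 = 35, px0_3 = 285, py0_3 = 350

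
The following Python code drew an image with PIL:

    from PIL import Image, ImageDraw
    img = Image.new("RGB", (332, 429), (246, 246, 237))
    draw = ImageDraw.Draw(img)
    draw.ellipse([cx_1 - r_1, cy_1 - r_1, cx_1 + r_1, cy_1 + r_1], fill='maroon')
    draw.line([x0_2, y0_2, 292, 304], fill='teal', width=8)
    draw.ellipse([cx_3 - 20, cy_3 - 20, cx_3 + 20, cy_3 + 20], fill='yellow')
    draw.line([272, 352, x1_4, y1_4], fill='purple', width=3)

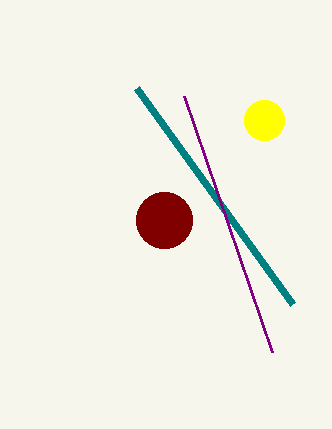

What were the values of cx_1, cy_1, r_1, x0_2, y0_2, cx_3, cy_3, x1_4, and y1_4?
cx_1 = 164, cy_1 = 220, r_1 = 28, x0_2 = 136, y0_2 = 88, cx_3 = 264, cy_3 = 120, x1_4 = 184, y1_4 = 96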